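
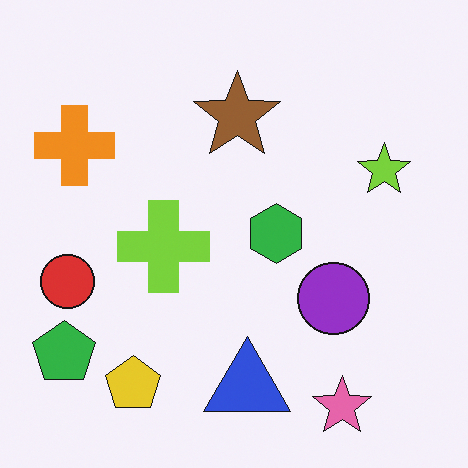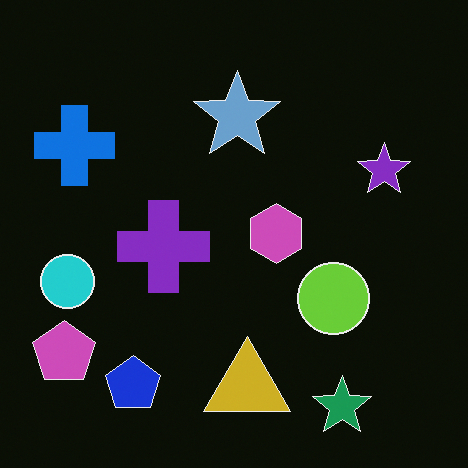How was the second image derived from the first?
Color-inverted (negative).

The light background has become dark and every shape's color is its complement — a photographic negative.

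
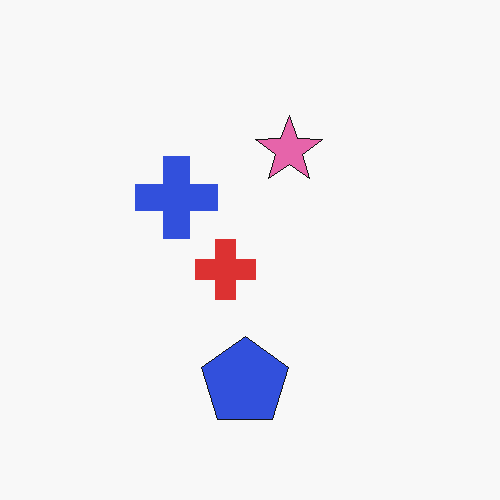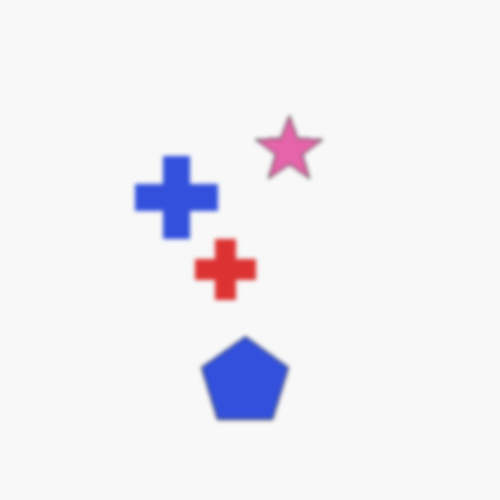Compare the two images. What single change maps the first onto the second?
The transformation is: lightly blurred.

Shape edges and outlines are uniformly softened across the whole image.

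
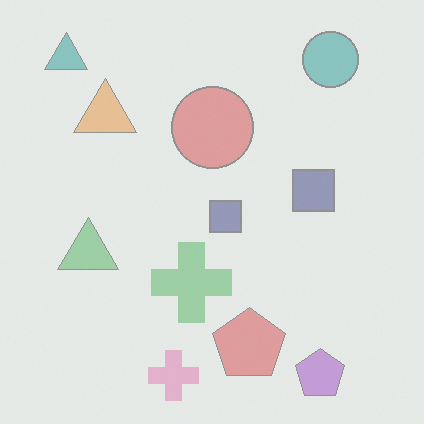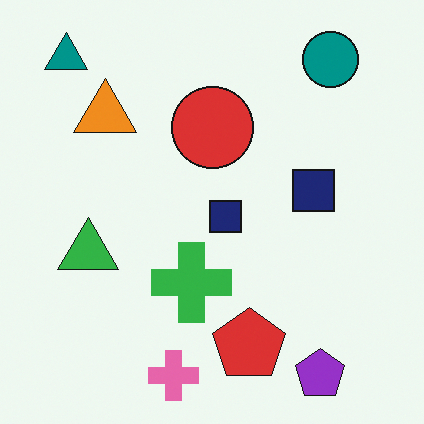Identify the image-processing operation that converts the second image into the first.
The transformation is: washed out (contrast reduced).

Tones are pushed toward mid-grey across the whole image — a global contrast change.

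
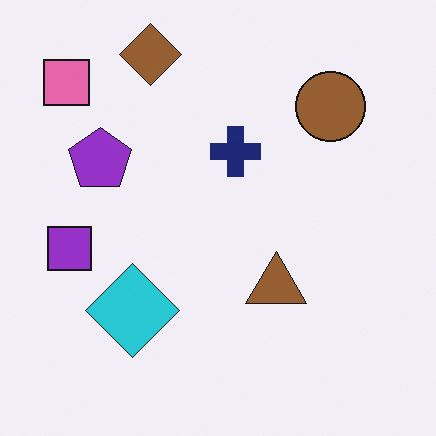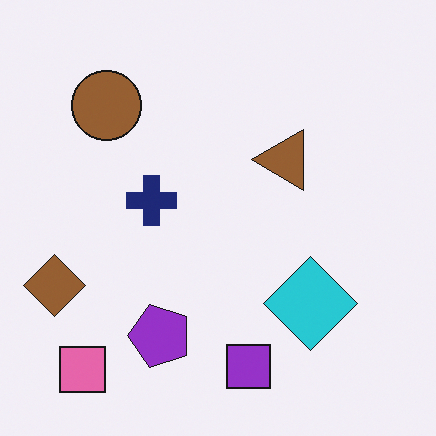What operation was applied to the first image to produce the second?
This is the original image rotated 90° counter-clockwise.

The pink square sits in the top-left of the first image and the bottom-left of the second — consistent with a whole-image 90° counter-clockwise rotation.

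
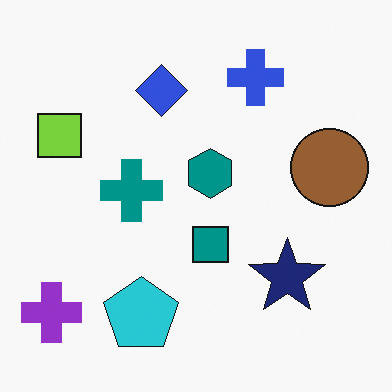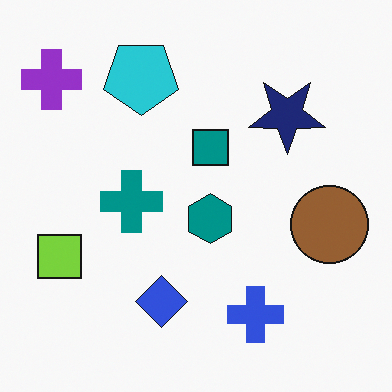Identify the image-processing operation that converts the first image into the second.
The transformation is: flipped vertically (top ↔ bottom).

The blue cross is in the top of the first image and the bottom of the second — shapes on opposite sides of the horizontal midline have swapped in a mirror flip.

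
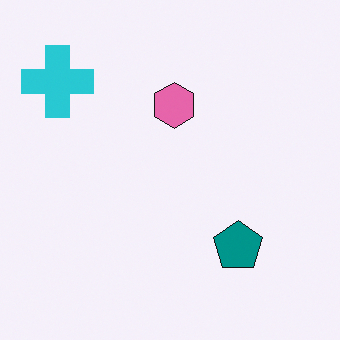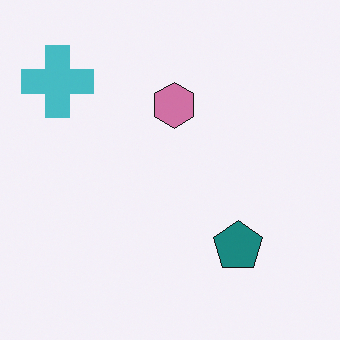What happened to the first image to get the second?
This is the original image slightly desaturated.

All colors are more muted and greyish — a global saturation change.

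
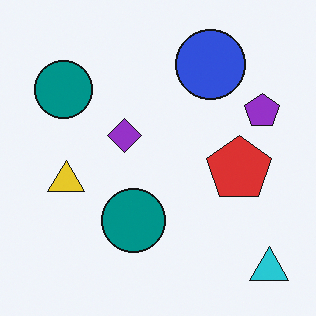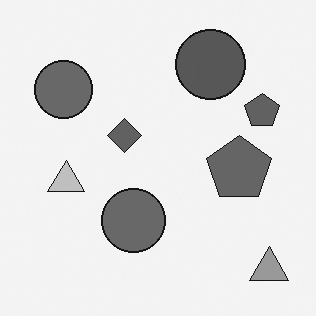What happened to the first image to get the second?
This is the original image converted to grayscale.

All color is removed — every shape is now a shade of grey.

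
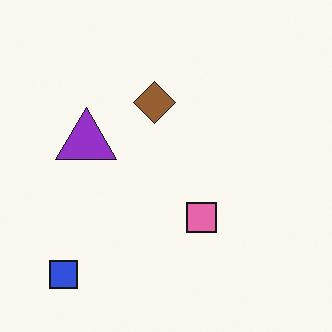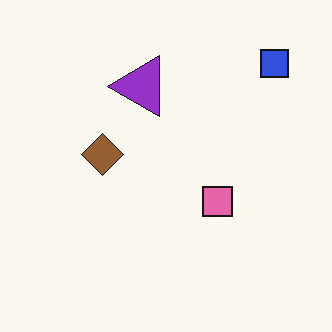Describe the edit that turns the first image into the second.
The transformation is: transposed (reflected across the top-left ↔ bottom-right diagonal).

Shapes have swapped their row and column positions — what was in the top-right is now in the bottom-left — a diagonal reflection.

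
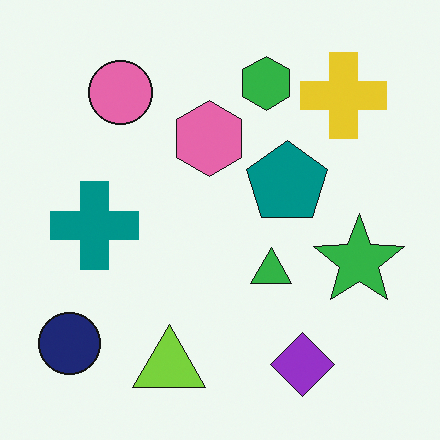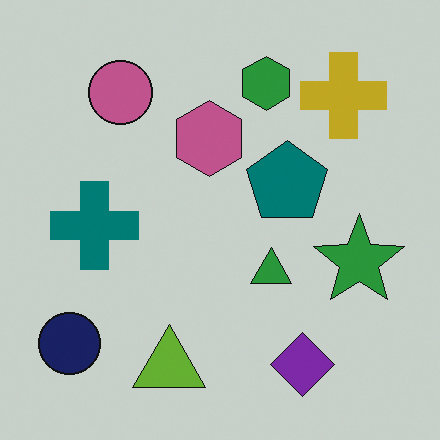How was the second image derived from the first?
The transformation is: slightly darkened.

Every pixel — background and shapes alike — is uniformly darkened.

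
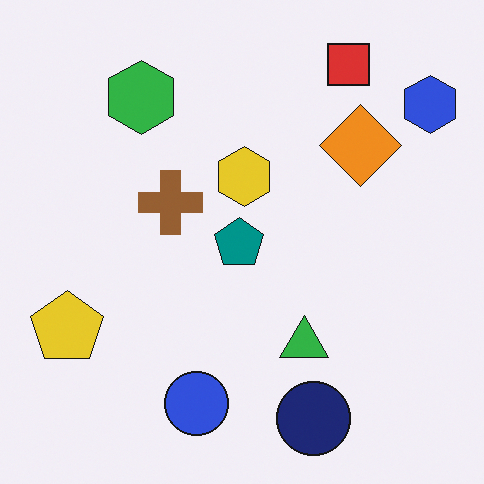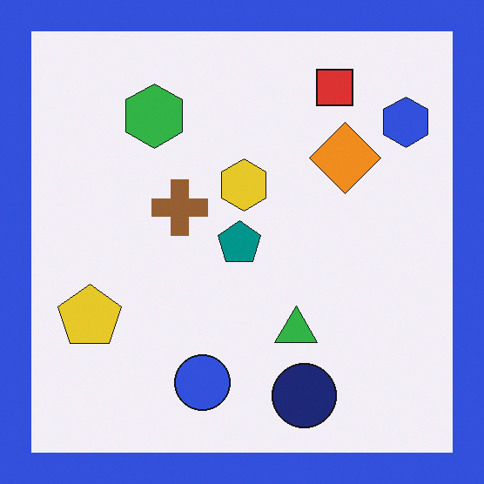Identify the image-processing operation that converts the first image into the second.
The transformation is: framed with a blue border.

A solid blue frame runs around the edge of the second image, with the content slightly shrunk inside it.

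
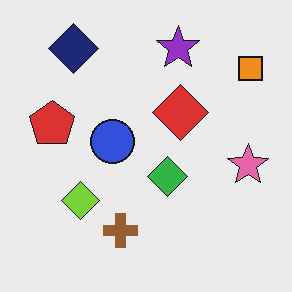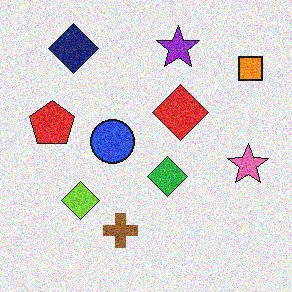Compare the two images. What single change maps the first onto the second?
The image was degraded with visible gaussian noise.

Random speckle covers the whole image, including the flat background.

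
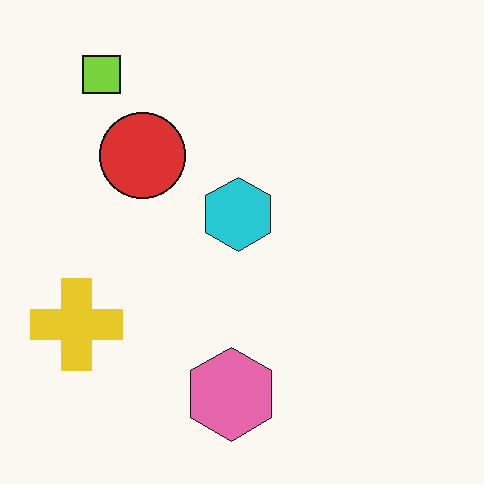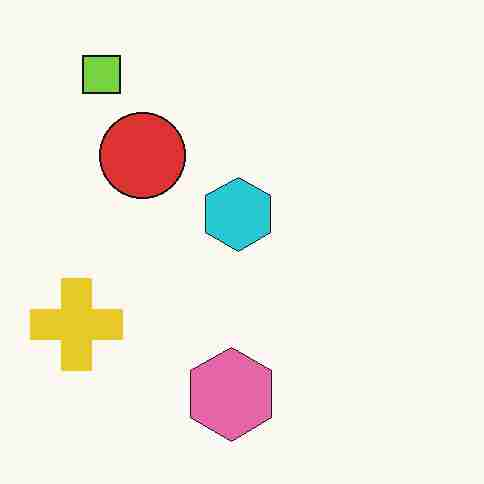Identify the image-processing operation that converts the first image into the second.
The transformation is: degraded with heavy JPEG compression.

Blocky 8×8 compression artifacts appear around shape edges and the flat background shows ringing — characteristic JPEG degradation.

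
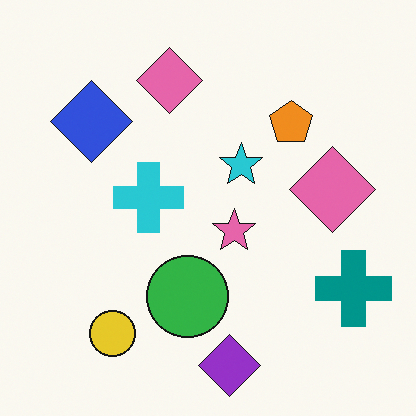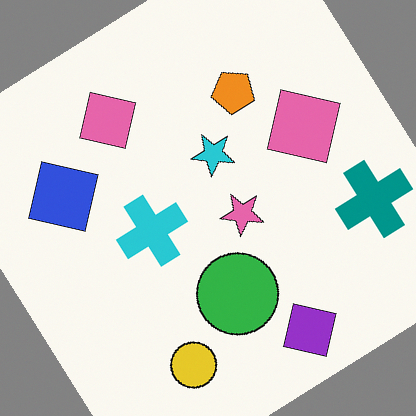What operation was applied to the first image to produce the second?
The transformation is: rotated counter-clockwise by a large amount — several tens of degrees.

Every shape is tilted by the same angle and the image corners show triangular fill wedges — a whole-image rotation by a non-right angle.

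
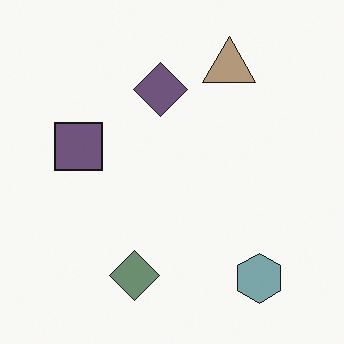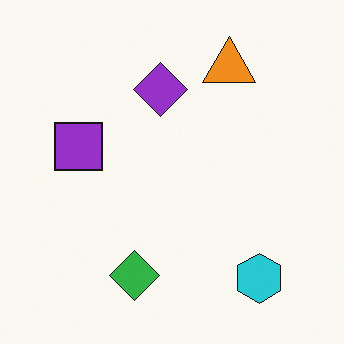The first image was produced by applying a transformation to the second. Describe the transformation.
The transformation is: heavily desaturated.

All colors are more muted and greyish — a global saturation change.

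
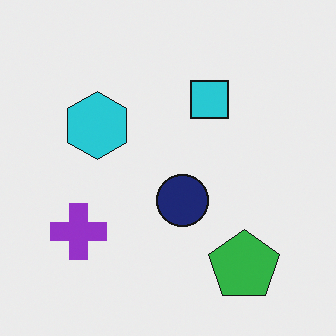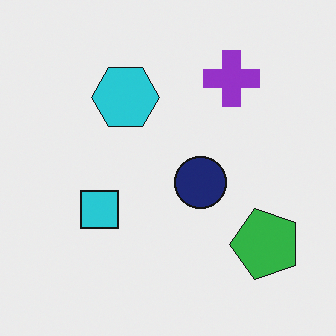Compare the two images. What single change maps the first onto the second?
The transformation is: transposed (reflected across the top-left ↔ bottom-right diagonal).

Shapes have swapped their row and column positions — what was in the top-right is now in the bottom-left — a diagonal reflection.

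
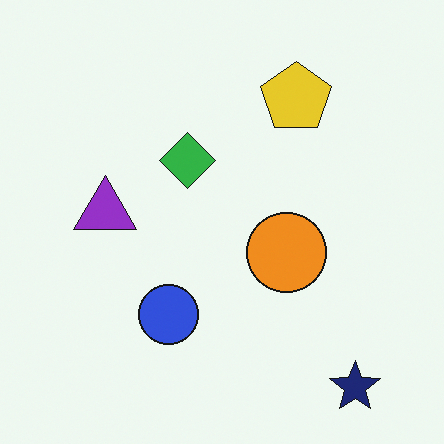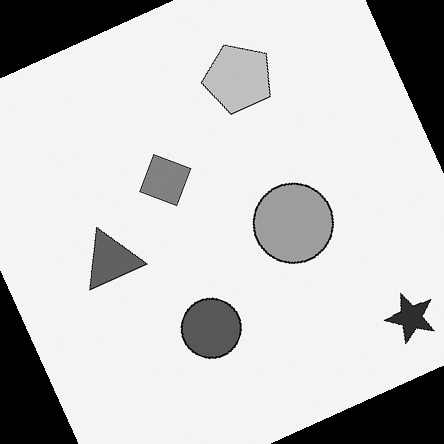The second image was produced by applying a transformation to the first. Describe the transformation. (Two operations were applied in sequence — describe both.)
This is the original image rotated counter-clockwise by a moderate amount, then converted to grayscale.

Every shape is tilted by the same angle and the image corners show triangular fill wedges — a whole-image rotation by a non-right angle. All color is removed — every shape is now a shade of grey.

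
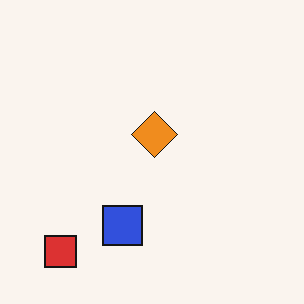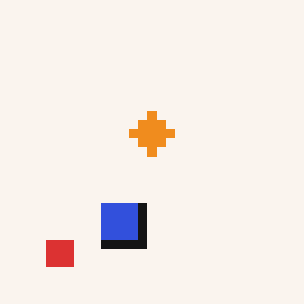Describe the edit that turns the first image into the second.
It was coarsely pixelated.

Shapes are reduced to large square blocks; fine edges and outlines are lost — a downscale-then-upscale (mosaic) effect.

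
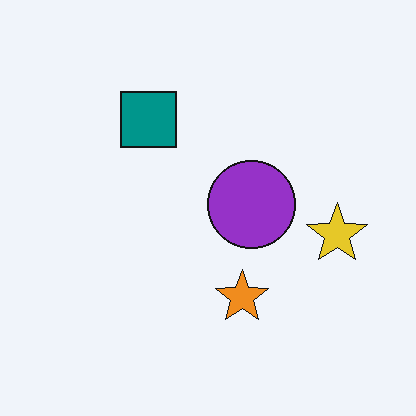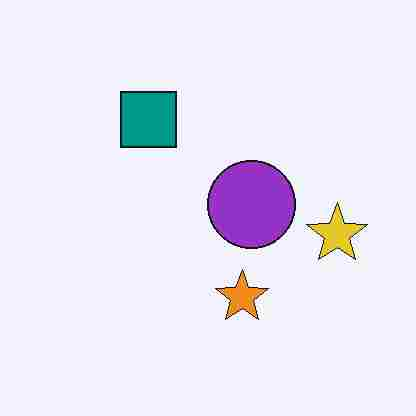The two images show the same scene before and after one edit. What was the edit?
The image was degraded with heavy JPEG compression.

Blocky 8×8 compression artifacts appear around shape edges and the flat background shows ringing — characteristic JPEG degradation.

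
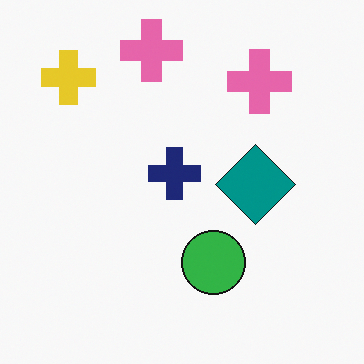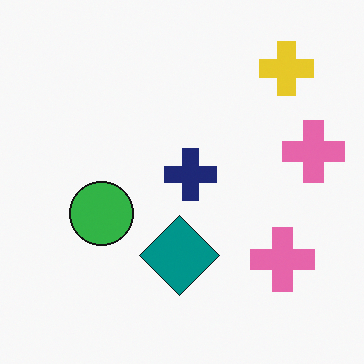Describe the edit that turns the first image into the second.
The image was rotated 90° clockwise.

The yellow cross sits in the top-left of the first image and the top-right of the second — consistent with a whole-image 90° clockwise rotation.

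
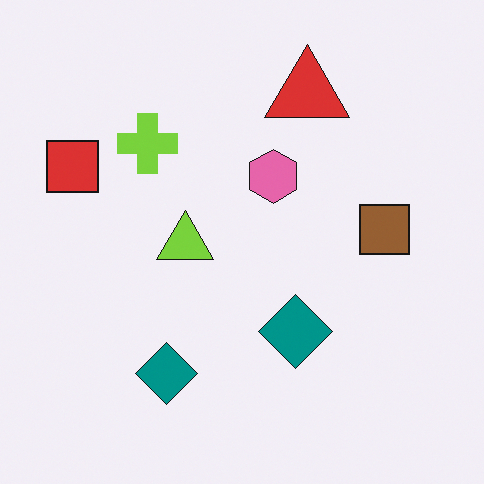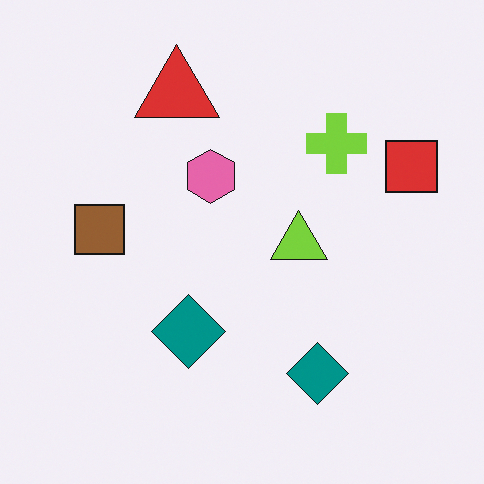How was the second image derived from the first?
The second image is the first flipped horizontally (left ↔ right).

The red square is in the left of the first image and the right of the second — shapes on opposite sides of the vertical midline have swapped in a mirror flip.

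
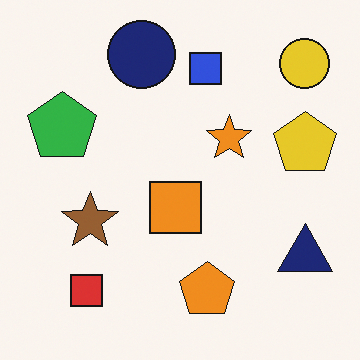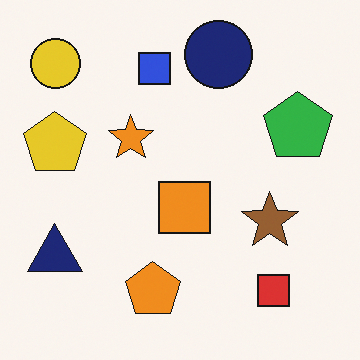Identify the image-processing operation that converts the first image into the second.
The second image is the first flipped horizontally (left ↔ right).

The yellow pentagon is in the right of the first image and the left of the second — shapes on opposite sides of the vertical midline have swapped in a mirror flip.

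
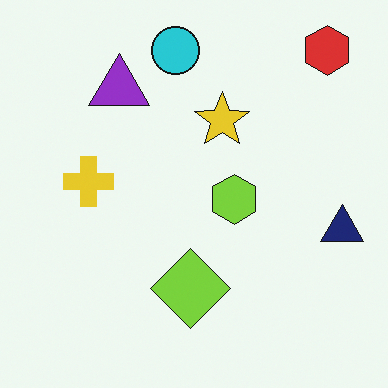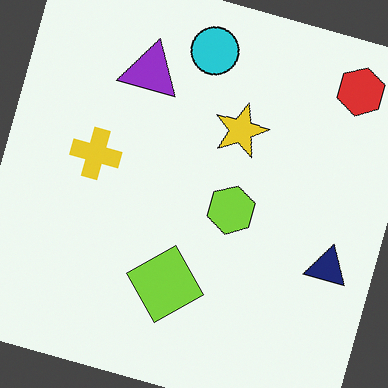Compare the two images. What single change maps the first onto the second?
This is the original image rotated clockwise by a moderate amount.

Every shape is tilted by the same angle and the image corners show triangular fill wedges — a whole-image rotation by a non-right angle.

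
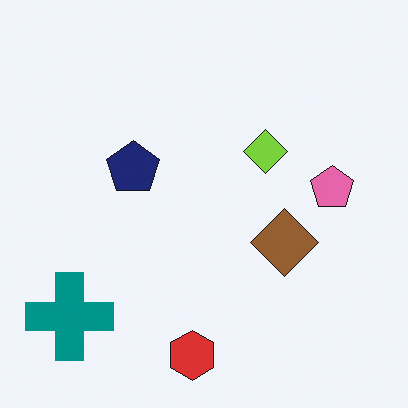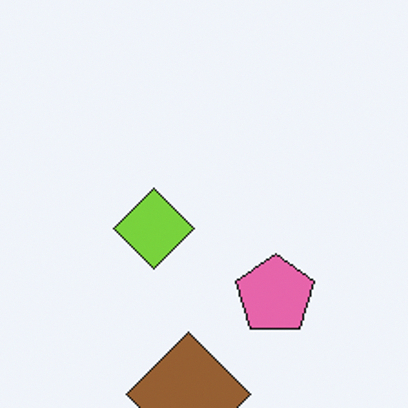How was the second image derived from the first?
It was cropped to a noticeably smaller region and rescaled.

The visible shapes are larger and the field of view is narrower; shapes near the original edges may be partly or wholly outside the frame — a crop-and-rescale.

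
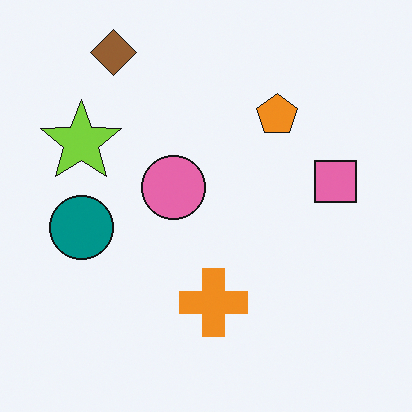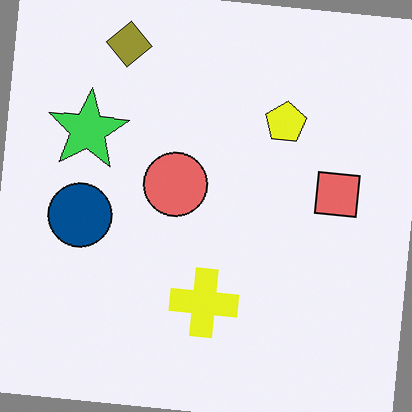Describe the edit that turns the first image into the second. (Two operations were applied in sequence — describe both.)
It was hue-shifted slightly, then rotated clockwise by a few degrees.

Every shape's color has rotated by the same amount around the hue wheel — a uniform hue shift. Every shape is tilted by the same angle and the image corners show triangular fill wedges — a whole-image rotation by a non-right angle.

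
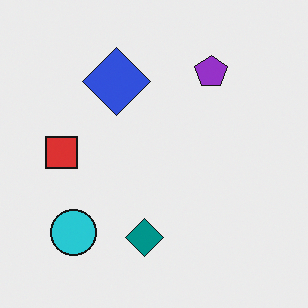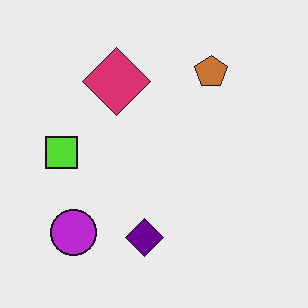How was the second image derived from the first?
This is the original image hue-shifted through roughly a third of the color wheel.

Every shape's color has rotated by the same amount around the hue wheel — a uniform hue shift.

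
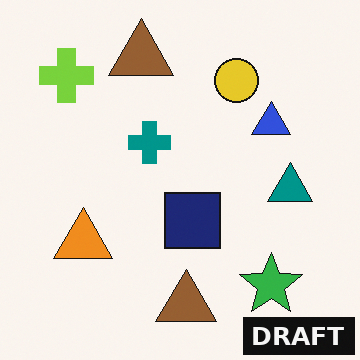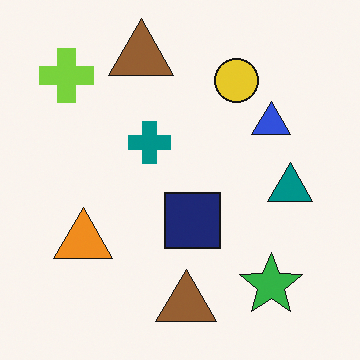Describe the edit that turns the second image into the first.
The first image is the second watermarked with the text "DRAFT" in the lower-right corner.

A dark label reading "DRAFT" appears in the lower-right corner.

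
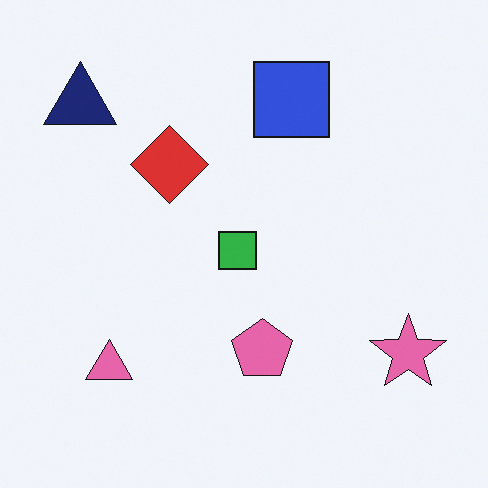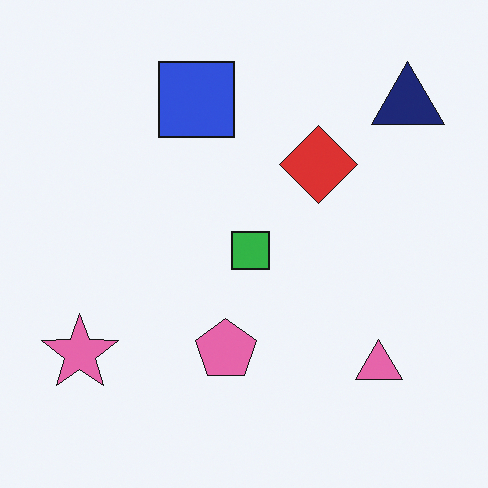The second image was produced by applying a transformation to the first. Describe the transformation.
This is the original image flipped horizontally (left ↔ right).

The pink star is in the bottom-right of the first image and the bottom-left of the second — shapes on opposite sides of the vertical midline have swapped in a mirror flip.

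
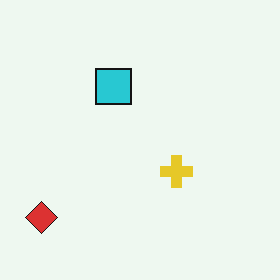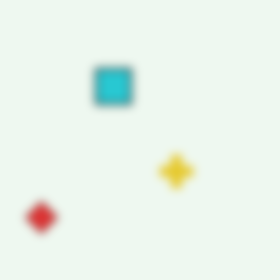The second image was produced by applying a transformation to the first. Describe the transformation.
The transformation is: moderately blurred.

Shape edges and outlines are uniformly softened across the whole image.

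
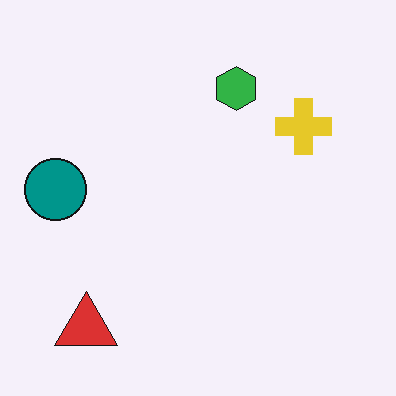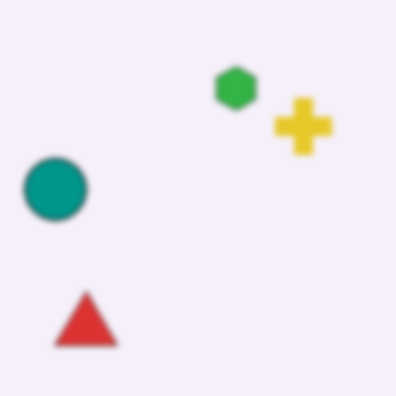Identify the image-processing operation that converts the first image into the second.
The image was noticeably gaussian-blurred.

Shape edges and outlines are uniformly softened across the whole image.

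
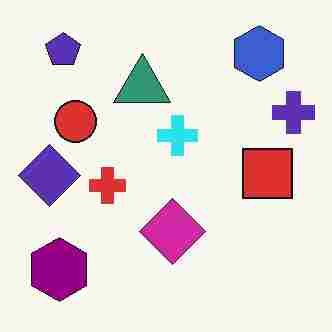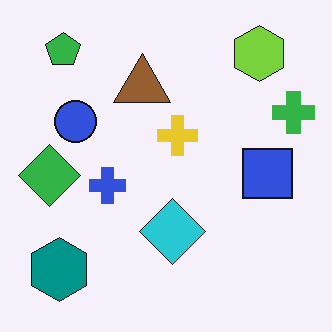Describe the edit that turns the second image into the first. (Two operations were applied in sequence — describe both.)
This is the original image hue-shifted noticeably, then heavily JPEG-compressed with obvious blocking artifacts.

Every shape's color has rotated by the same amount around the hue wheel — a uniform hue shift. Blocky 8×8 compression artifacts appear around shape edges and the flat background shows ringing — characteristic JPEG degradation.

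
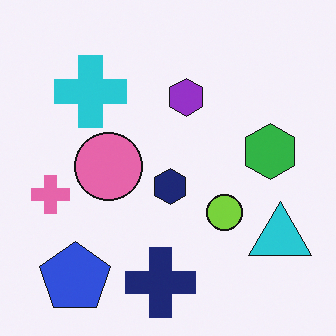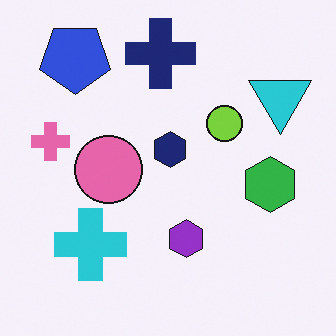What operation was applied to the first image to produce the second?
It was flipped vertically (top ↔ bottom).

The navy cross is in the bottom of the first image and the top of the second — shapes on opposite sides of the horizontal midline have swapped in a mirror flip.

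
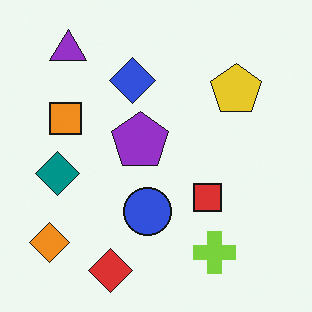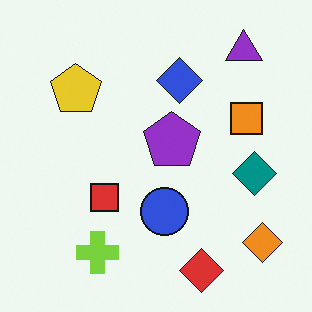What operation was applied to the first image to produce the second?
The second image is the first flipped horizontally (left ↔ right).

The orange diamond is in the bottom-left of the first image and the bottom-right of the second — shapes on opposite sides of the vertical midline have swapped in a mirror flip.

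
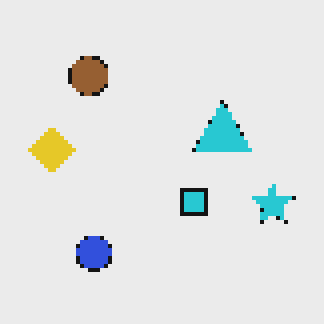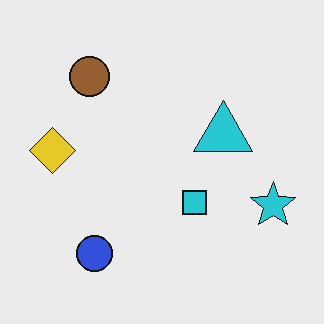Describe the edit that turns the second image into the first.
Lightly pixelated (a mild mosaic effect).

Shapes are reduced to large square blocks; fine edges and outlines are lost — a downscale-then-upscale (mosaic) effect.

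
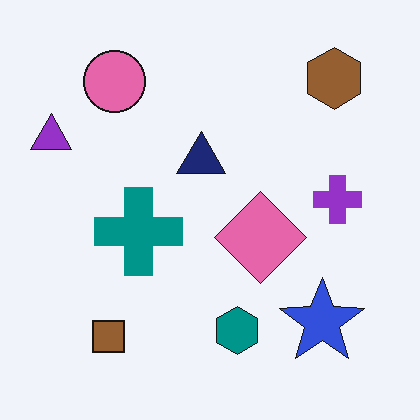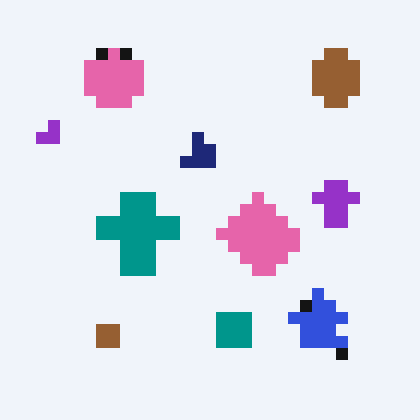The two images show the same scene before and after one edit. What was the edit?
This is the original image heavily pixelated into large blocks.

Shapes are reduced to large square blocks; fine edges and outlines are lost — a downscale-then-upscale (mosaic) effect.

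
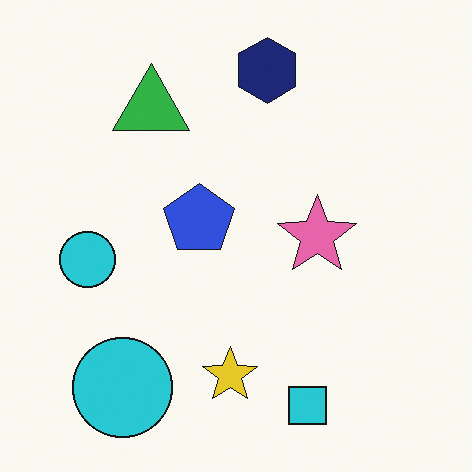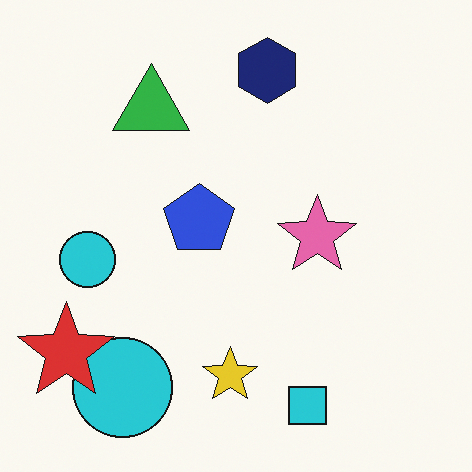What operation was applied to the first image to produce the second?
The image was overlaid with an additional red star.

A red star appears in the second image that is absent from the first.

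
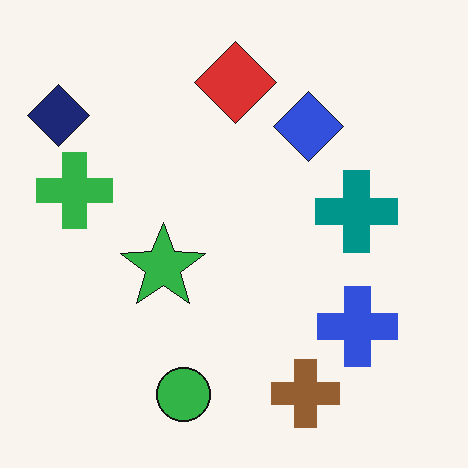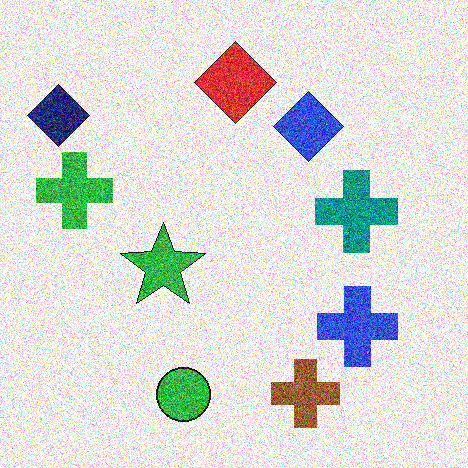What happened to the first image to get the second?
This is the original image degraded with heavy additive noise.

Random speckle covers the whole image, including the flat background.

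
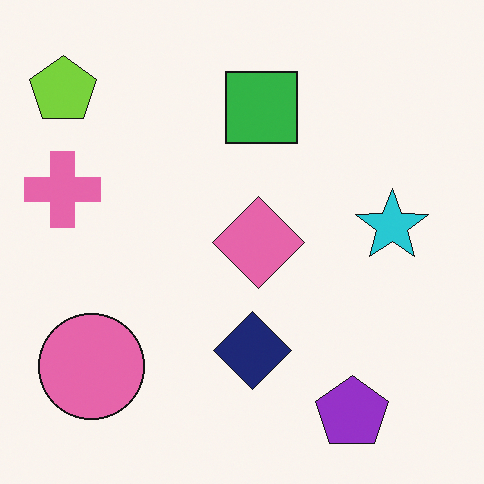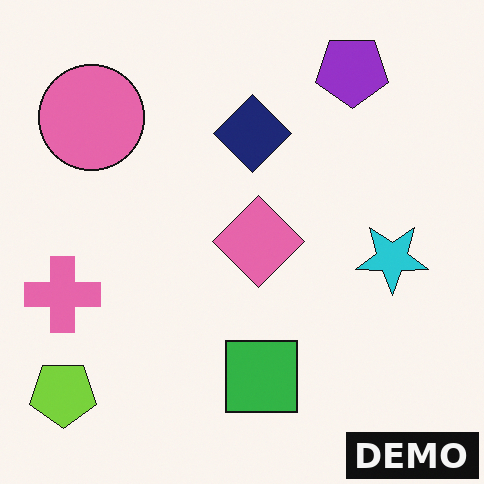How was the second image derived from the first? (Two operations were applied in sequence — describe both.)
The image was flipped vertically (top ↔ bottom), then watermarked with the text "DEMO" in the lower-right corner.

The purple pentagon is in the bottom-right of the first image and the top-right of the second — shapes on opposite sides of the horizontal midline have swapped in a mirror flip. A dark label reading "DEMO" appears in the lower-right corner.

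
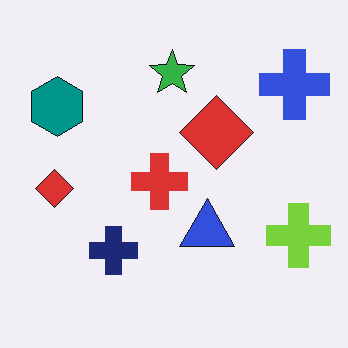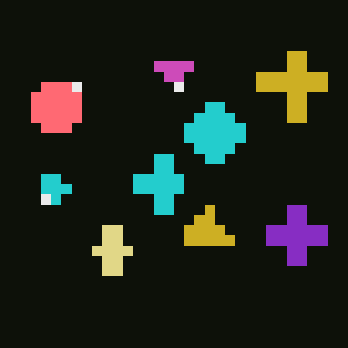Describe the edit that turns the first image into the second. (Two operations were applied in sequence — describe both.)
Color-inverted (negative), then coarsely pixelated.

The light background has become dark and every shape's color is its complement — a photographic negative. Shapes are reduced to large square blocks; fine edges and outlines are lost — a downscale-then-upscale (mosaic) effect.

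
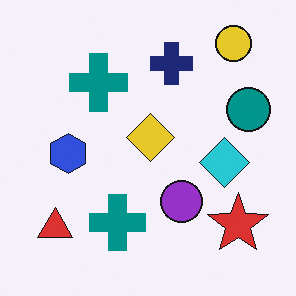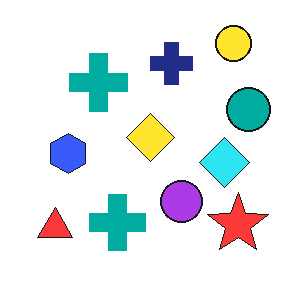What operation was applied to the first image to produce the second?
Slightly brightened.

Every pixel — background and shapes alike — is uniformly brightened.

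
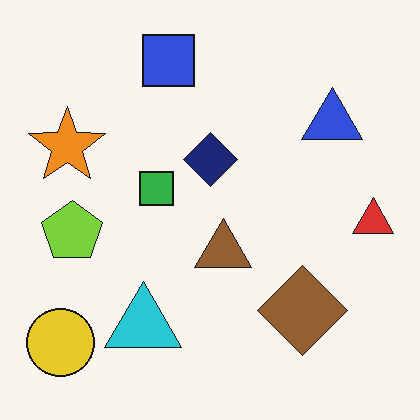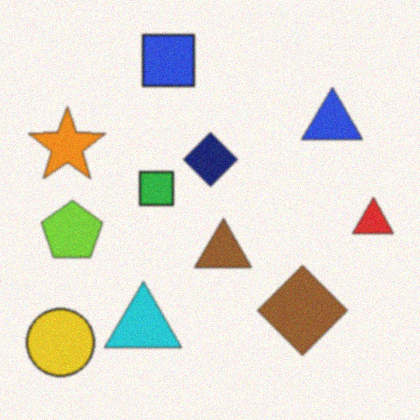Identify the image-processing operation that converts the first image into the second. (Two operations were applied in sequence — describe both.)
The transformation is: slightly softened, then degraded with subtle gaussian noise.

Shape edges and outlines are uniformly softened across the whole image. Random speckle covers the whole image, including the flat background.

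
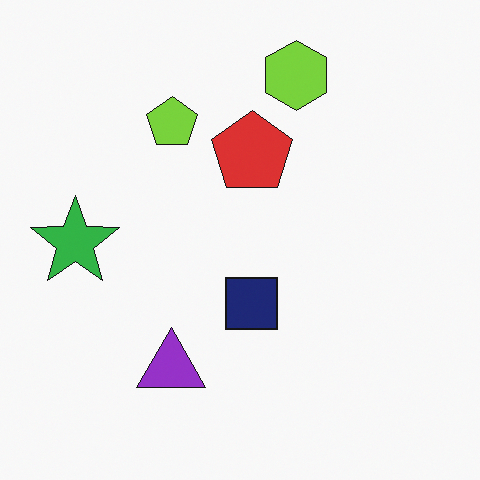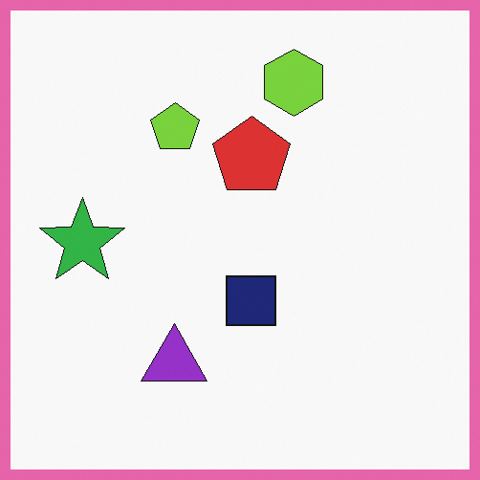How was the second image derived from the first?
The image was framed with a pink border.

A solid pink frame runs around the edge of the second image, with the content slightly shrunk inside it.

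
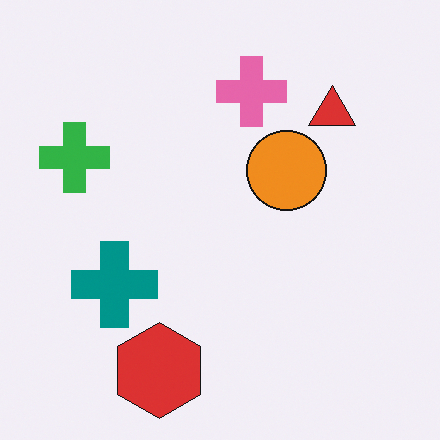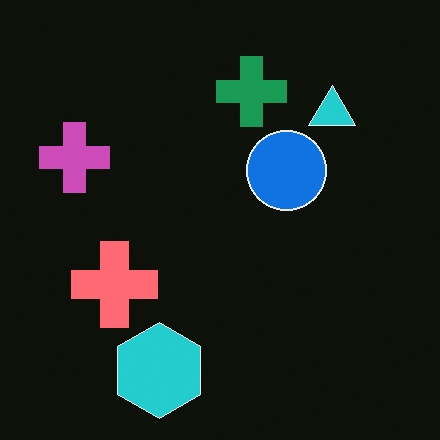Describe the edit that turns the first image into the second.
The second image is the first color-inverted (negative).

The light background has become dark and every shape's color is its complement — a photographic negative.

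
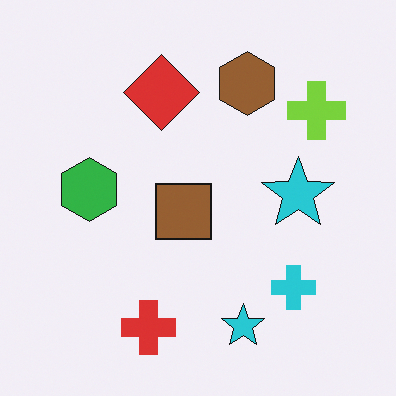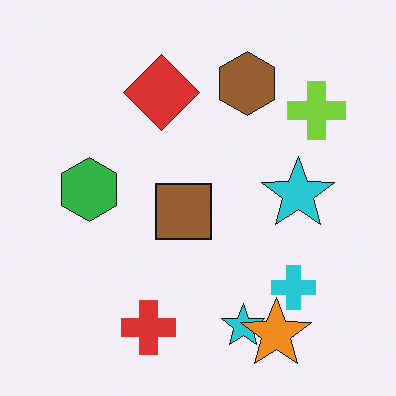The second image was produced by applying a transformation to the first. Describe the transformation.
Overlaid with an additional orange star.

An orange star appears in the second image that is absent from the first.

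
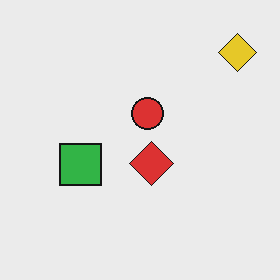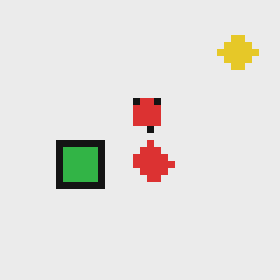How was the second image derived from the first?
Pixelated into visible square blocks.

Shapes are reduced to large square blocks; fine edges and outlines are lost — a downscale-then-upscale (mosaic) effect.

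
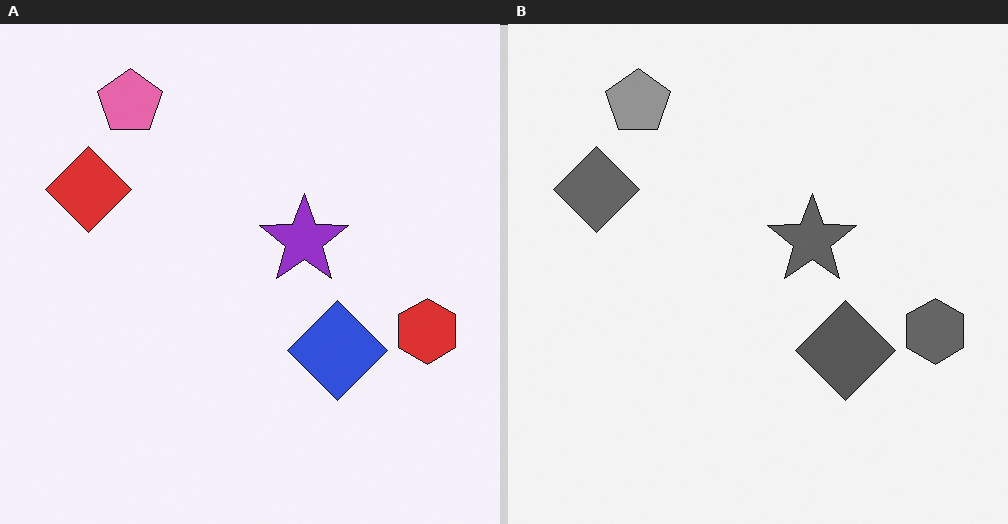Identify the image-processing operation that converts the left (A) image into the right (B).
This is the original image converted to grayscale.

All color is removed — every shape is now a shade of grey.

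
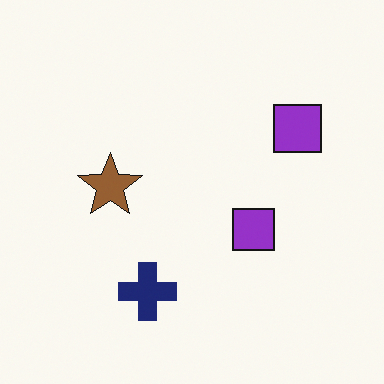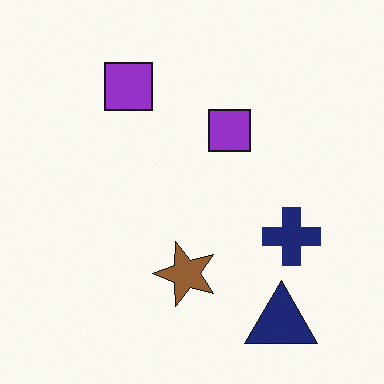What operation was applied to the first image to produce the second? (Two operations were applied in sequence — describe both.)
This is the original image rotated 90° counter-clockwise, then overlaid with an additional navy triangle.

The navy cross sits in the bottom of the first image and the right of the second — consistent with a whole-image 90° counter-clockwise rotation. A navy triangle appears in the second image that is absent from the first.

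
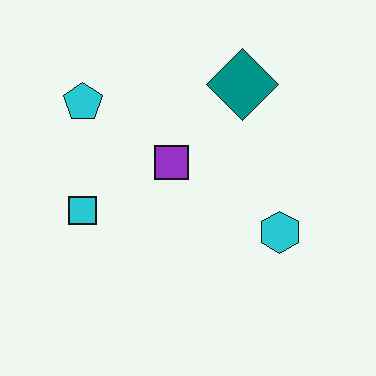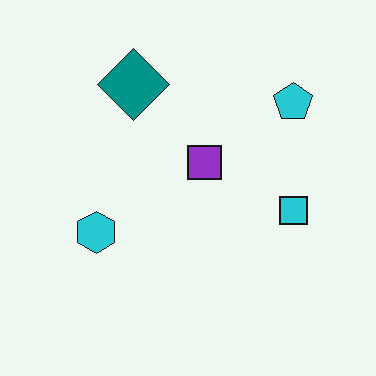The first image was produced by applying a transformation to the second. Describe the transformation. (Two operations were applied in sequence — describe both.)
The first image is the second JPEG-compressed with visible artifacts, then flipped horizontally (left ↔ right).

Blocky 8×8 compression artifacts appear around shape edges and the flat background shows ringing — characteristic JPEG degradation. The cyan square is in the right of the second image and the left of the first — shapes on opposite sides of the vertical midline have swapped in a mirror flip.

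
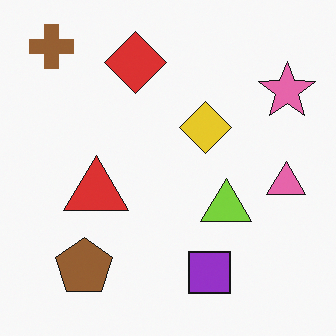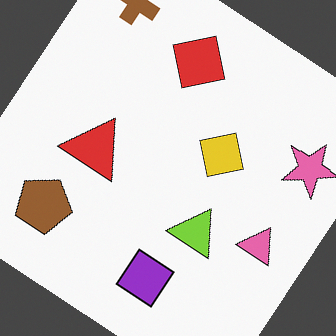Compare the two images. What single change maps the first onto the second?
The second image is the first rotated clockwise by a large amount — several tens of degrees.

Every shape is tilted by the same angle and the image corners show triangular fill wedges — a whole-image rotation by a non-right angle.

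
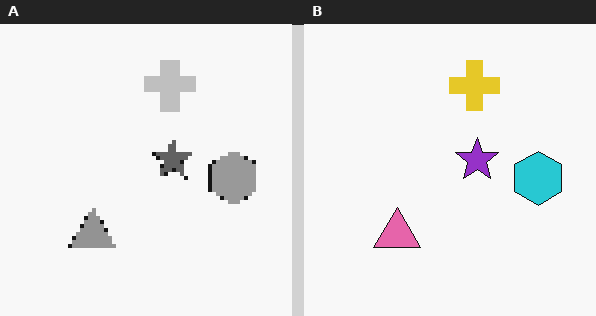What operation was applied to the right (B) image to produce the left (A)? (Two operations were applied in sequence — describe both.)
The image was converted to grayscale, then mildly pixelated.

All color is removed — every shape is now a shade of grey. Shapes are reduced to large square blocks; fine edges and outlines are lost — a downscale-then-upscale (mosaic) effect.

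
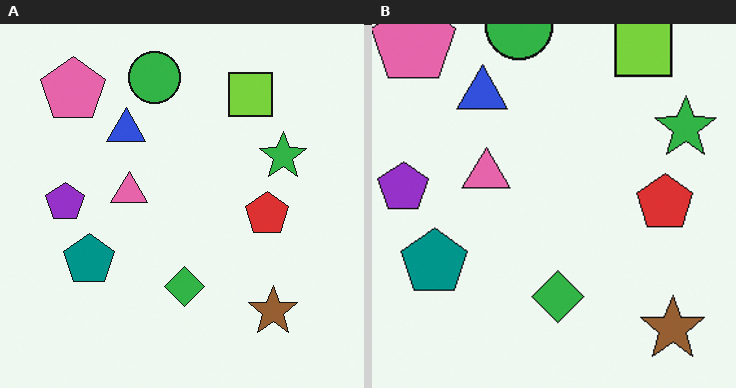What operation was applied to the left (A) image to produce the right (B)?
The right (B) image is the left (A) cropped to a modestly smaller region and rescaled.

The visible shapes are larger and the field of view is narrower; shapes near the original edges may be partly or wholly outside the frame — a crop-and-rescale.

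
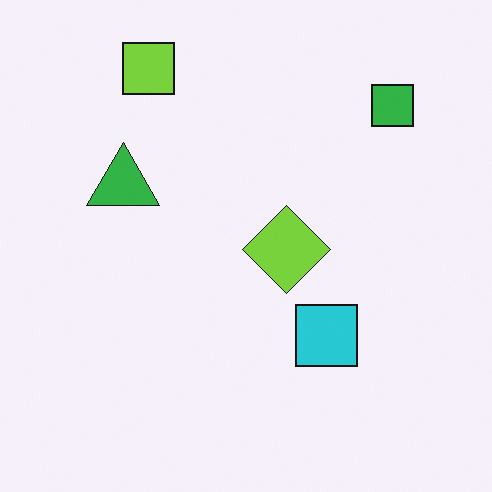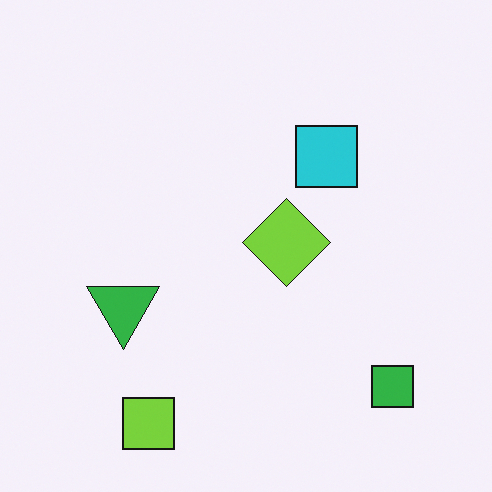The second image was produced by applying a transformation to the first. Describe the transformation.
It was flipped vertically (top ↔ bottom).

The lime square is in the top-left of the first image and the bottom-left of the second — shapes on opposite sides of the horizontal midline have swapped in a mirror flip.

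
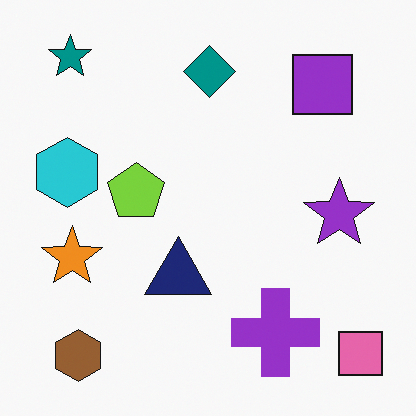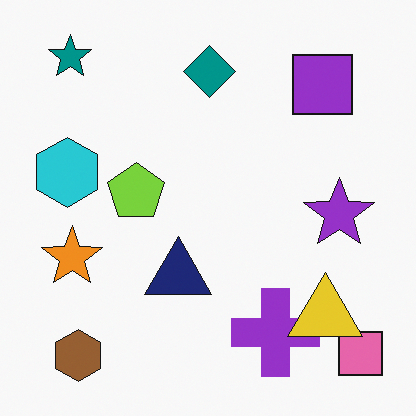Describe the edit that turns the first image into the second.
The second image is the first overlaid with an additional yellow triangle.

A yellow triangle appears in the second image that is absent from the first.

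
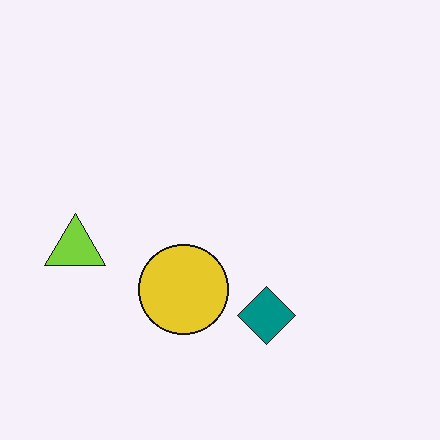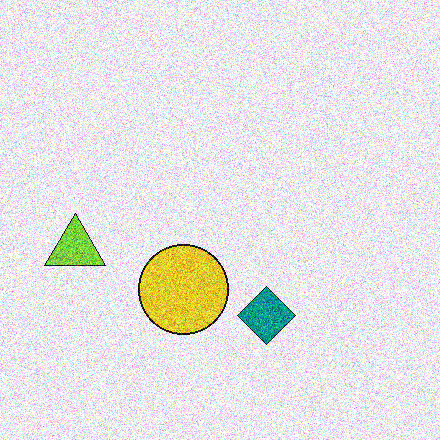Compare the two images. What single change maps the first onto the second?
Degraded with heavy additive noise.

Random speckle covers the whole image, including the flat background.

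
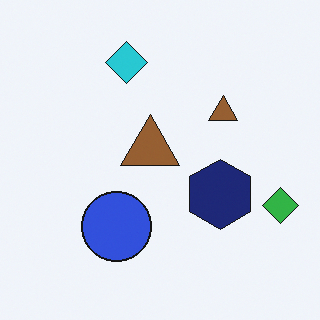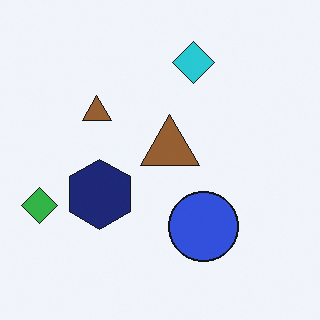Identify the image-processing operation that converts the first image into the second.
Flipped horizontally (left ↔ right).

The green diamond is in the right of the first image and the left of the second — shapes on opposite sides of the vertical midline have swapped in a mirror flip.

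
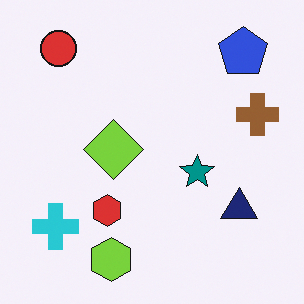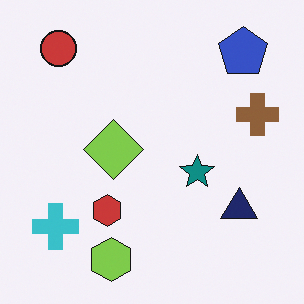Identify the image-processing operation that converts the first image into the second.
The second image is the first slightly desaturated.

All colors are more muted and greyish — a global saturation change.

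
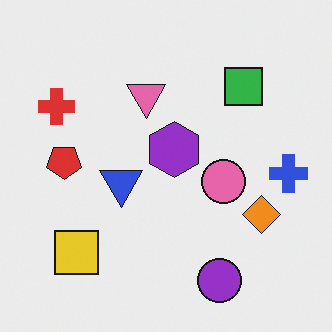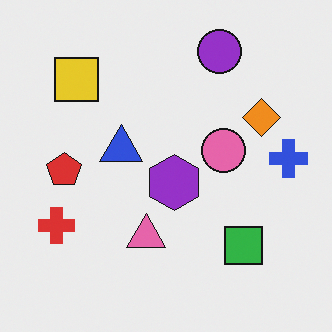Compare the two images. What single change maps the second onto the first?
This is the original image flipped vertically (top ↔ bottom).

The purple circle is in the top of the second image and the bottom of the first — shapes on opposite sides of the horizontal midline have swapped in a mirror flip.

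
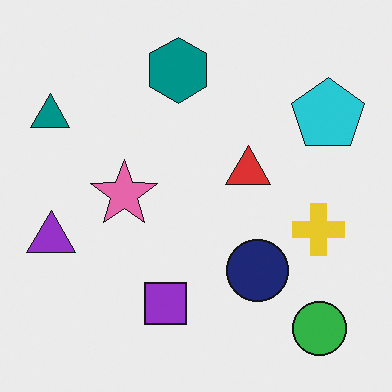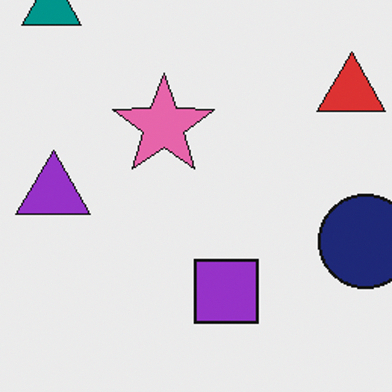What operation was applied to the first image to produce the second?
The image was cropped slightly and scaled back up.

The visible shapes are larger and the field of view is narrower; shapes near the original edges may be partly or wholly outside the frame — a crop-and-rescale.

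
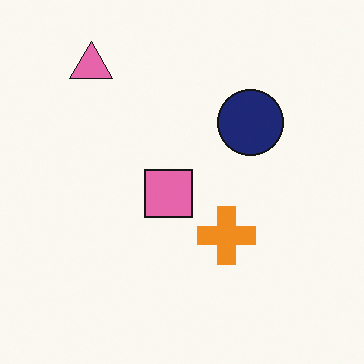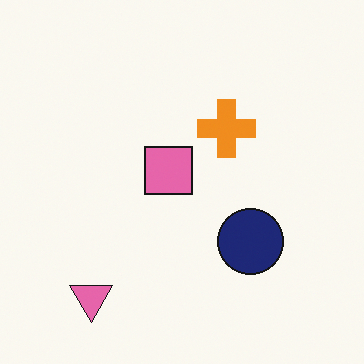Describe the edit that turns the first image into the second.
The second image is the first flipped vertically (top ↔ bottom).

The pink triangle is in the top-left of the first image and the bottom-left of the second — shapes on opposite sides of the horizontal midline have swapped in a mirror flip.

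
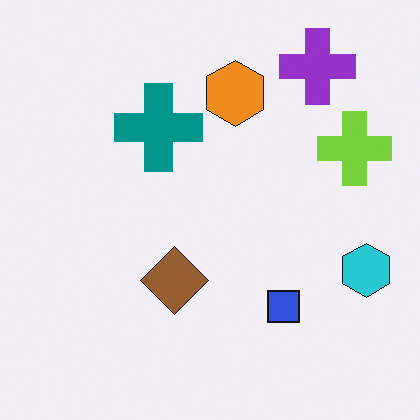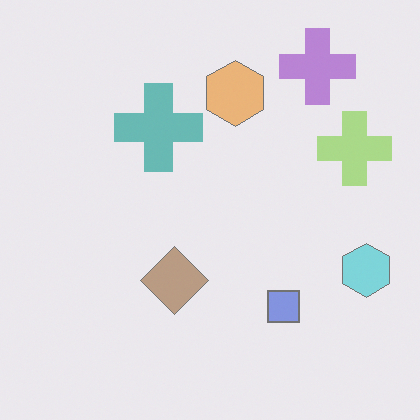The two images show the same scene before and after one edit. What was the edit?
Given much lower contrast.

Tones are pushed toward mid-grey across the whole image — a global contrast change.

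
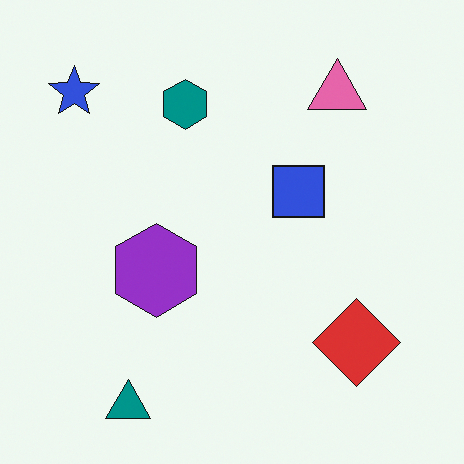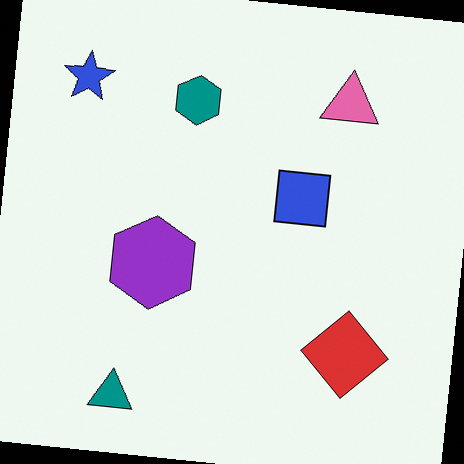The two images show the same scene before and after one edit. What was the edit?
The second image is the first rotated clockwise by a slight angle.

Every shape is tilted by the same angle and the image corners show triangular fill wedges — a whole-image rotation by a non-right angle.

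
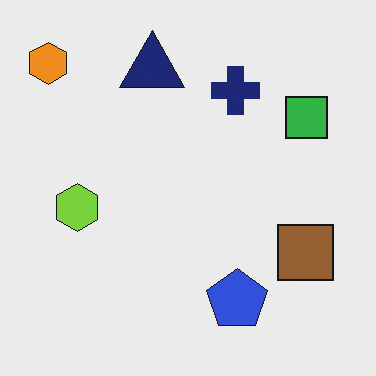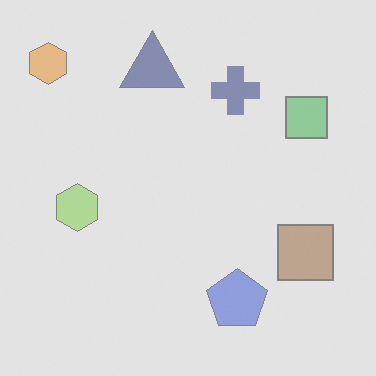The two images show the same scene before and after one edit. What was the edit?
The image was given much lower contrast.

Tones are pushed toward mid-grey across the whole image — a global contrast change.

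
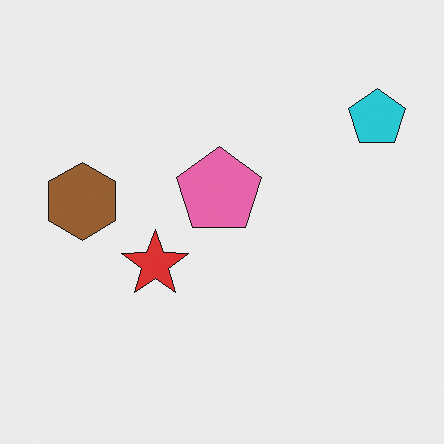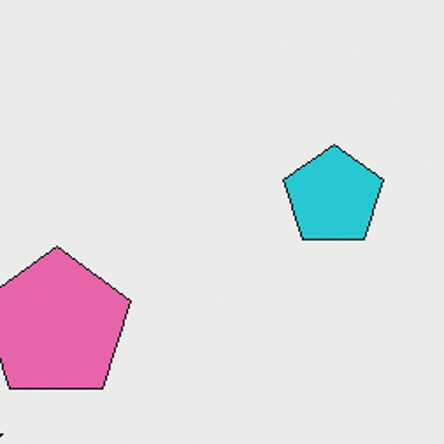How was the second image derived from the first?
The image was cropped tightly and scaled back up.

The visible shapes are larger and the field of view is narrower; shapes near the original edges may be partly or wholly outside the frame — a crop-and-rescale.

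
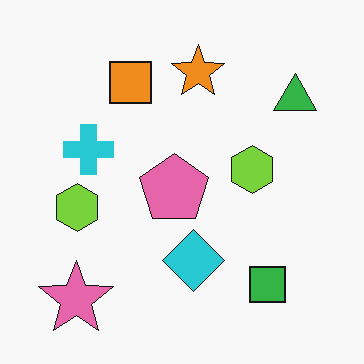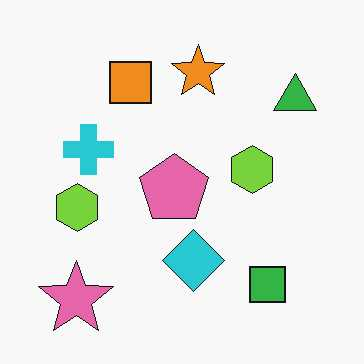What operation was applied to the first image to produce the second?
The transformation is: given moderate JPEG compression.

Blocky 8×8 compression artifacts appear around shape edges and the flat background shows ringing — characteristic JPEG degradation.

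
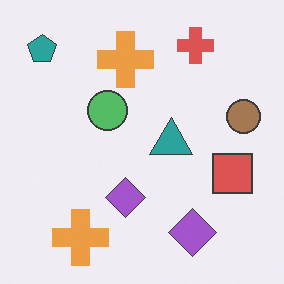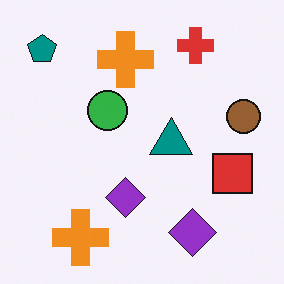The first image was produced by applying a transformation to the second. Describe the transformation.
The image was given slightly reduced contrast.

Tones are pushed toward mid-grey across the whole image — a global contrast change.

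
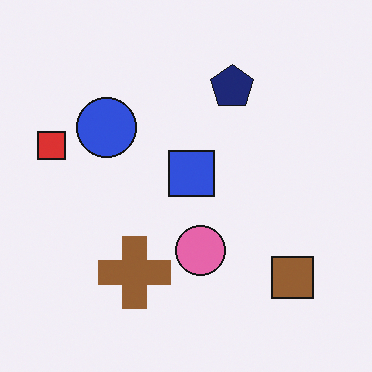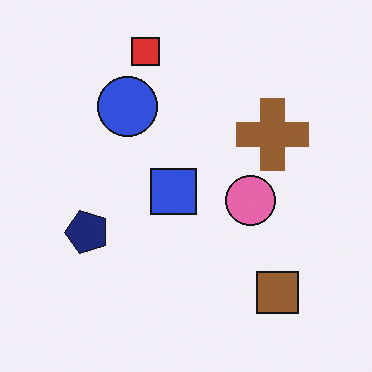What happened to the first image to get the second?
This is the original image transposed (reflected across the top-left ↔ bottom-right diagonal).

Shapes have swapped their row and column positions — what was in the top-right is now in the bottom-left — a diagonal reflection.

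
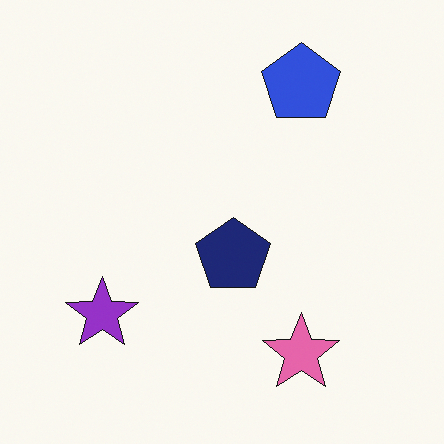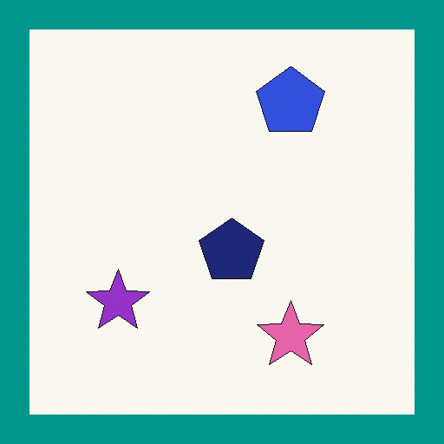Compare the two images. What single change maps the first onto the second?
It was framed with a teal border.

A solid teal frame runs around the edge of the second image, with the content slightly shrunk inside it.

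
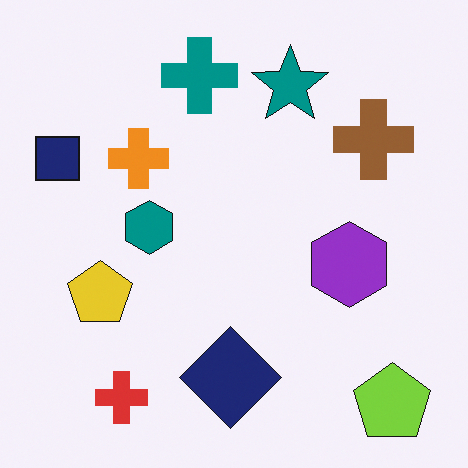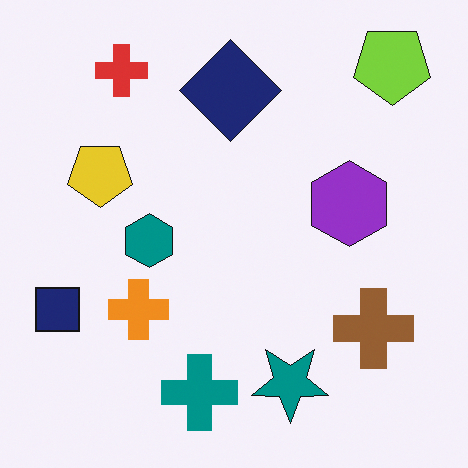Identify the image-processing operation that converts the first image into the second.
This is the original image flipped vertically (top ↔ bottom).

The lime pentagon is in the bottom-right of the first image and the top-right of the second — shapes on opposite sides of the horizontal midline have swapped in a mirror flip.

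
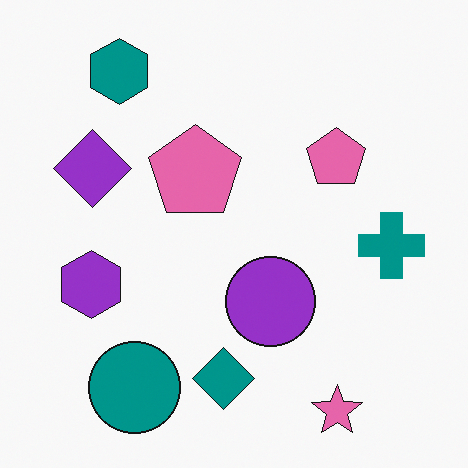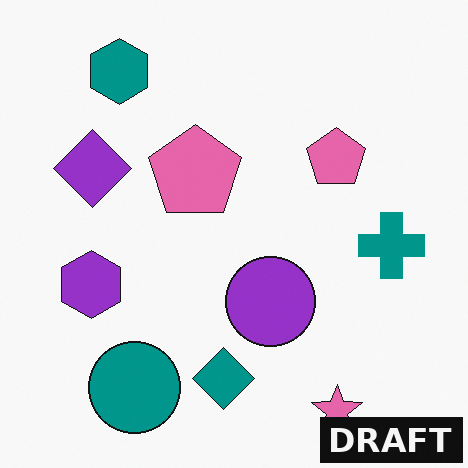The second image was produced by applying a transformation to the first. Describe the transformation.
This is the original image watermarked with the text "DRAFT" in the lower-right corner.

A dark label reading "DRAFT" appears in the lower-right corner.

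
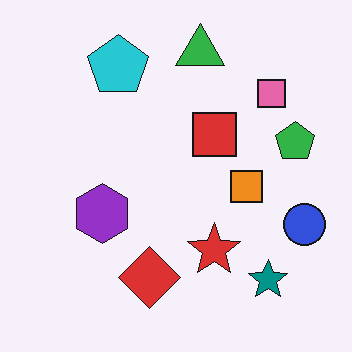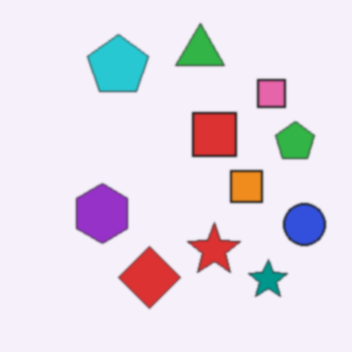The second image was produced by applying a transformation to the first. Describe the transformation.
This is the original image given a subtle gaussian blur.

Shape edges and outlines are uniformly softened across the whole image.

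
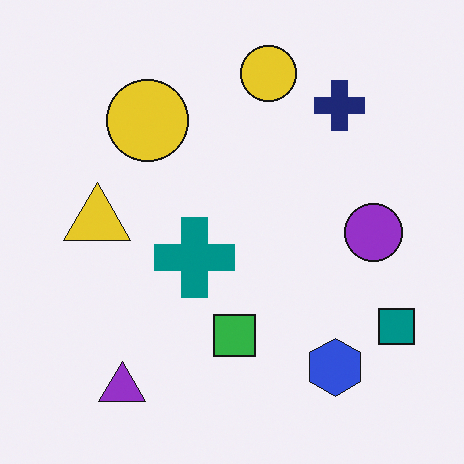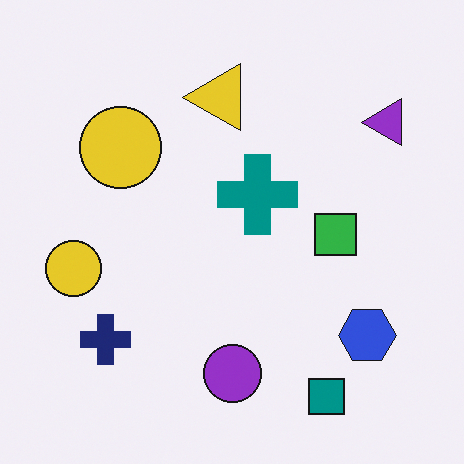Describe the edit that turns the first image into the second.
It was transposed (reflected across the top-left ↔ bottom-right diagonal).

Shapes have swapped their row and column positions — what was in the top-right is now in the bottom-left — a diagonal reflection.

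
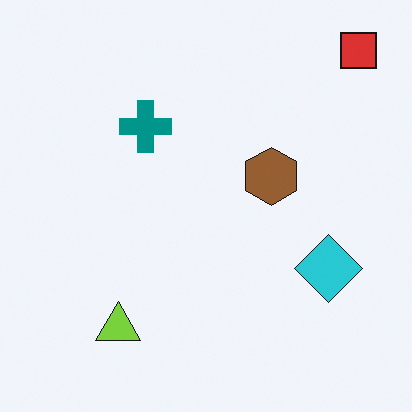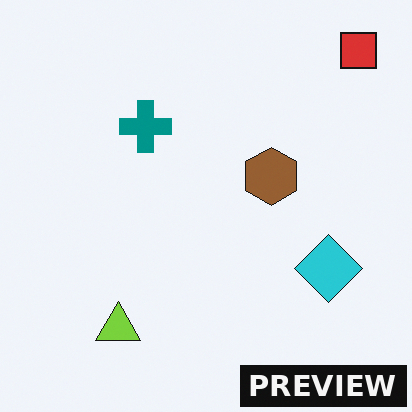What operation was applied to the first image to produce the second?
It was watermarked with the text "PREVIEW" in the lower-right corner.

A dark label reading "PREVIEW" appears in the lower-right corner.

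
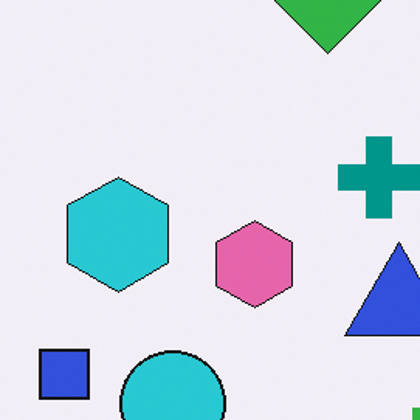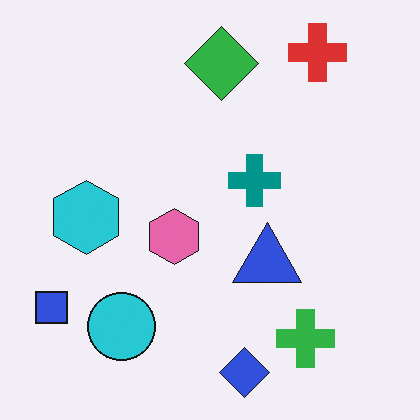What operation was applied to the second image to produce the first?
The image was cropped slightly and scaled back up.

The visible shapes are larger and the field of view is narrower; shapes near the original edges may be partly or wholly outside the frame — a crop-and-rescale.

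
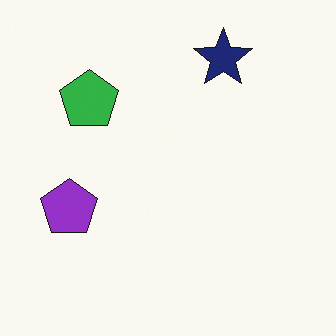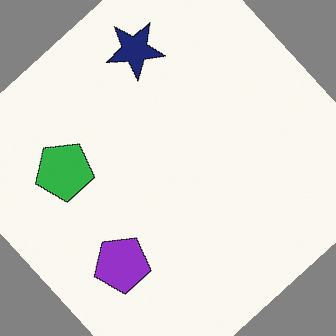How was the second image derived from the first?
The transformation is: rotated counter-clockwise by a large amount — several tens of degrees.

Every shape is tilted by the same angle and the image corners show triangular fill wedges — a whole-image rotation by a non-right angle.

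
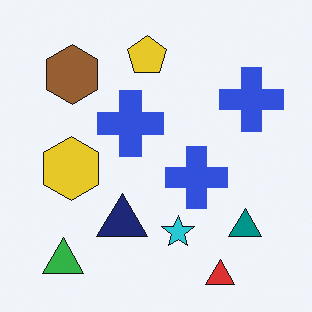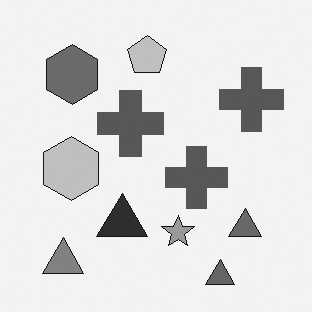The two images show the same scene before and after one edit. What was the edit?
Converted to grayscale.

All color is removed — every shape is now a shade of grey.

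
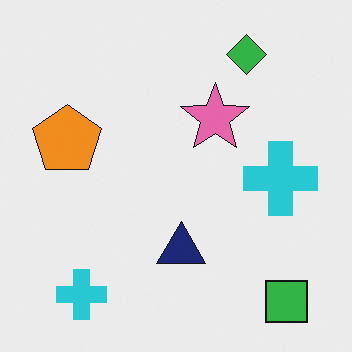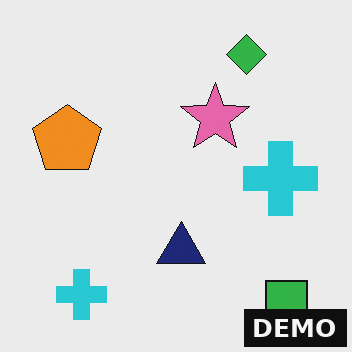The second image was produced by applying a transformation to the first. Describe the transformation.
It was watermarked with the text "DEMO" in the lower-right corner.

A dark label reading "DEMO" appears in the lower-right corner.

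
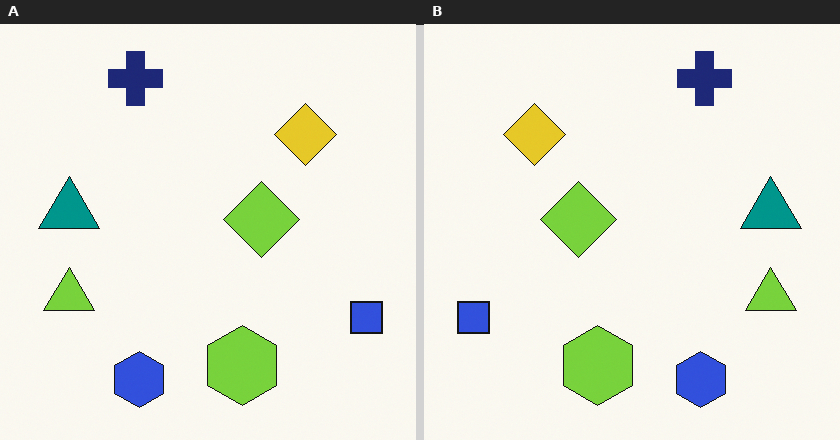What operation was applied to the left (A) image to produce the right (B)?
The transformation is: flipped horizontally (left ↔ right).

The blue square is in the bottom-right of the left (A) image and the bottom-left of the right (B) — shapes on opposite sides of the vertical midline have swapped in a mirror flip.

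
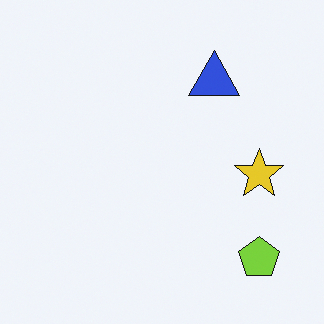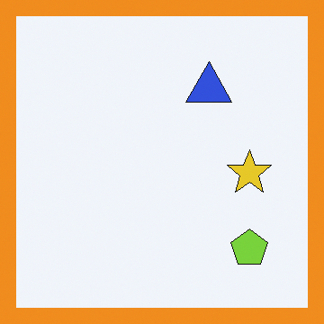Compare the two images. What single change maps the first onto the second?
The second image is the first framed with a orange border.

A solid orange frame runs around the edge of the second image, with the content slightly shrunk inside it.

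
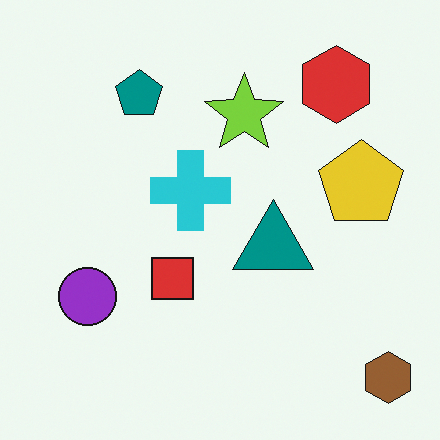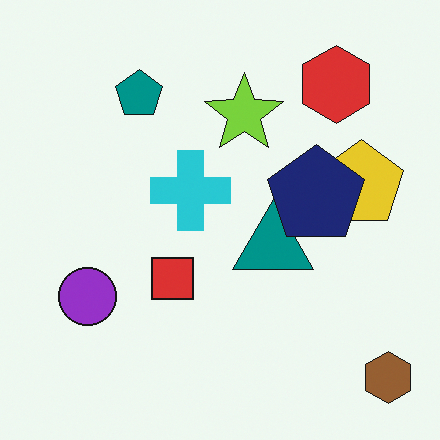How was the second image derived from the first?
The transformation is: overlaid with an additional navy pentagon.

A navy pentagon appears in the second image that is absent from the first.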